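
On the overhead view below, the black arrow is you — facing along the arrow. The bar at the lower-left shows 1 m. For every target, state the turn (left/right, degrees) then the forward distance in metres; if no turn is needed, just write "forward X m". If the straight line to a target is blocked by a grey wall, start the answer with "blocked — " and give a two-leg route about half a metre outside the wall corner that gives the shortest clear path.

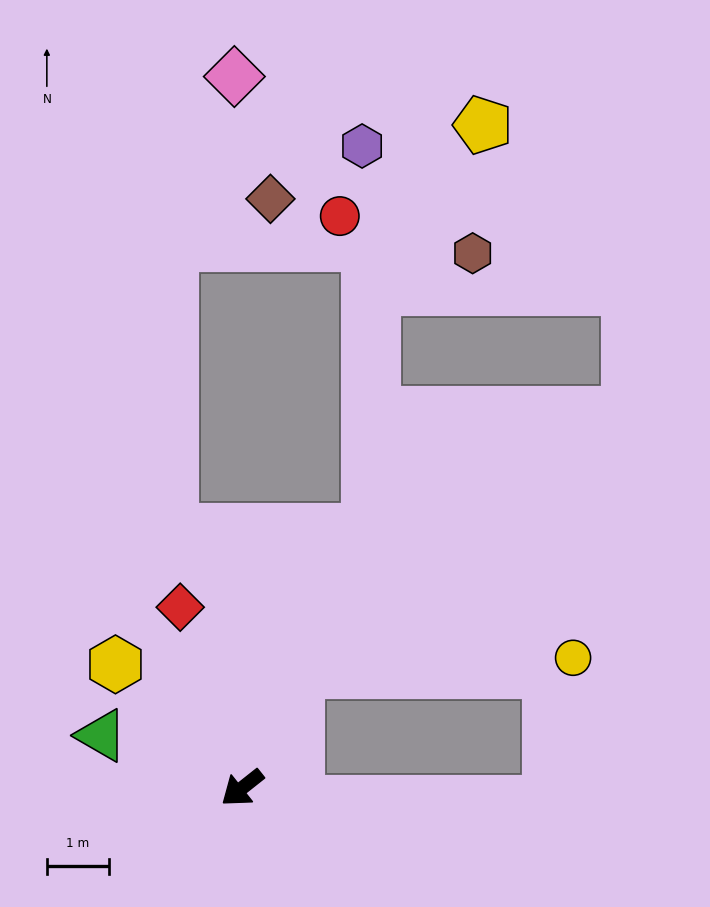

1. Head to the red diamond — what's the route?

turn right 109°, forward 3.1 m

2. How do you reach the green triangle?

turn right 59°, forward 2.4 m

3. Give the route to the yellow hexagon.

turn right 83°, forward 2.9 m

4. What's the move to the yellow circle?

blocked — turn right 154°, forward 2.1 m, then turn right 61°, forward 4.4 m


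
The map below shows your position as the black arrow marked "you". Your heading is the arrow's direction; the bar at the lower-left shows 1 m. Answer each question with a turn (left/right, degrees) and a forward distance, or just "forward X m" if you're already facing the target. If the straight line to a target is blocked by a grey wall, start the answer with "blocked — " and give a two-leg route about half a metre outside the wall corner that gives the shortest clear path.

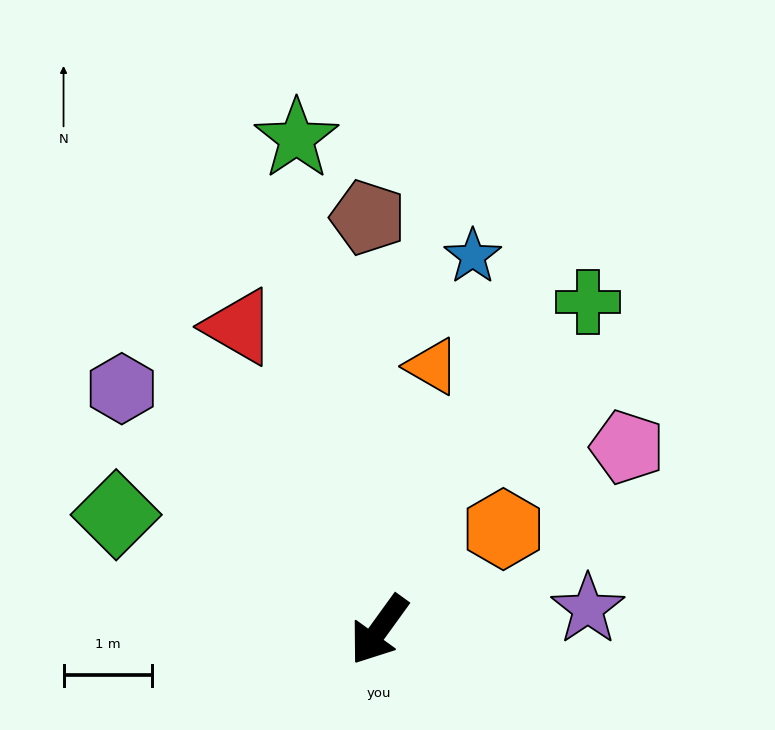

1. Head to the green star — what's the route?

turn right 135°, forward 5.6 m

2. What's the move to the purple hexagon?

turn right 97°, forward 4.0 m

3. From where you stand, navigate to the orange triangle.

turn right 156°, forward 3.0 m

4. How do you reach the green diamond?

turn right 78°, forward 3.3 m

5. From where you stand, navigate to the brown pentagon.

turn right 143°, forward 4.7 m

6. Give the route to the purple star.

turn left 132°, forward 2.4 m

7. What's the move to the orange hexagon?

turn left 165°, forward 1.8 m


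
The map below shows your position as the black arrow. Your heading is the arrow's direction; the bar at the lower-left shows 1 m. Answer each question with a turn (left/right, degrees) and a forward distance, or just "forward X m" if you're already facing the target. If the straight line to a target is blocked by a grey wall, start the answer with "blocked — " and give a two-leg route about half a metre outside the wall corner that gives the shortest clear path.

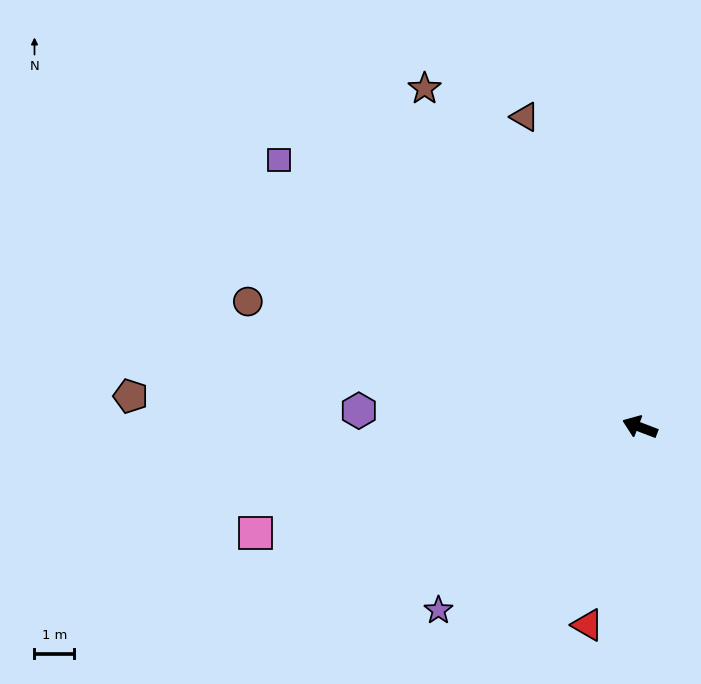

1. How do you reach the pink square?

turn left 36°, forward 10.0 m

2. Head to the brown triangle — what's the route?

turn right 49°, forward 8.3 m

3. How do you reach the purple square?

turn right 16°, forward 11.2 m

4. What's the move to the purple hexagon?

turn left 18°, forward 7.0 m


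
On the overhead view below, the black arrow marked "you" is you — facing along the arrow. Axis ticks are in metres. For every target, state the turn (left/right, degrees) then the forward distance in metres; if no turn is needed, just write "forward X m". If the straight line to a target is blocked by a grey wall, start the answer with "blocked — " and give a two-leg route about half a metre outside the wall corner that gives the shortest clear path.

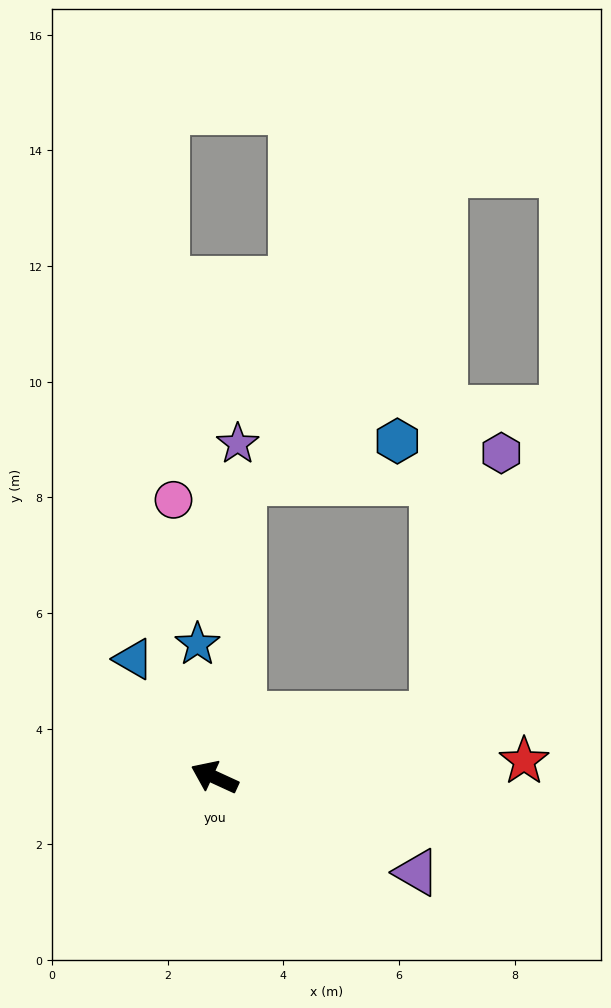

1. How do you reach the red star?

turn right 152°, forward 5.4 m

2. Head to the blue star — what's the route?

turn right 58°, forward 2.3 m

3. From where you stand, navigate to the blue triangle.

turn right 31°, forward 2.5 m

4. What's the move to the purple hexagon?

blocked — turn right 140°, forward 3.9 m, then turn left 60°, forward 4.7 m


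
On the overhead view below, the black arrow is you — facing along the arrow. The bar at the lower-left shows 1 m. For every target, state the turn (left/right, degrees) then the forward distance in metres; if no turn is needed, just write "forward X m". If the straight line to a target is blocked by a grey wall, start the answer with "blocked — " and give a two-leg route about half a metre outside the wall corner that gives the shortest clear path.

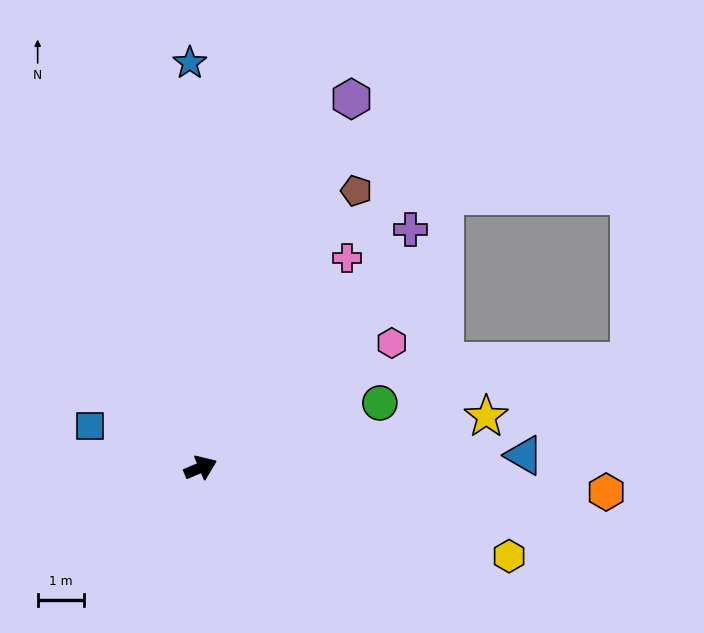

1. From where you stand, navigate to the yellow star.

turn right 13°, forward 6.3 m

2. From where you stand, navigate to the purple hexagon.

turn left 45°, forward 8.6 m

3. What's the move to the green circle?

turn right 3°, forward 4.1 m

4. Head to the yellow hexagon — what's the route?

turn right 39°, forward 6.9 m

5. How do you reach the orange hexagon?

turn right 26°, forward 8.8 m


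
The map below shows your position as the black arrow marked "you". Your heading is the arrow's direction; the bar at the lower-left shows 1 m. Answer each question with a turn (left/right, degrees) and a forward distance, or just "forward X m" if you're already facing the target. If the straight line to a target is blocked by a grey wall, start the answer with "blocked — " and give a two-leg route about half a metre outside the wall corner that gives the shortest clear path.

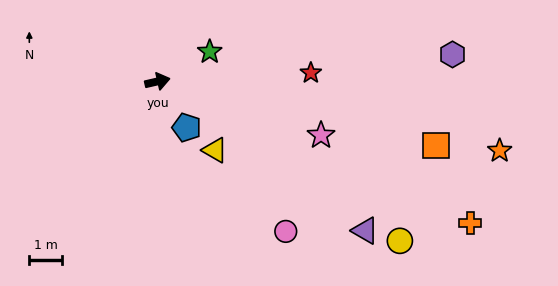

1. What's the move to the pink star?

turn right 31°, forward 5.3 m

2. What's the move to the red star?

turn right 10°, forward 4.7 m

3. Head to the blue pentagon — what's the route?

turn right 71°, forward 1.7 m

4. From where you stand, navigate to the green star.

turn left 17°, forward 1.9 m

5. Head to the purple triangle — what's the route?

turn right 49°, forward 7.9 m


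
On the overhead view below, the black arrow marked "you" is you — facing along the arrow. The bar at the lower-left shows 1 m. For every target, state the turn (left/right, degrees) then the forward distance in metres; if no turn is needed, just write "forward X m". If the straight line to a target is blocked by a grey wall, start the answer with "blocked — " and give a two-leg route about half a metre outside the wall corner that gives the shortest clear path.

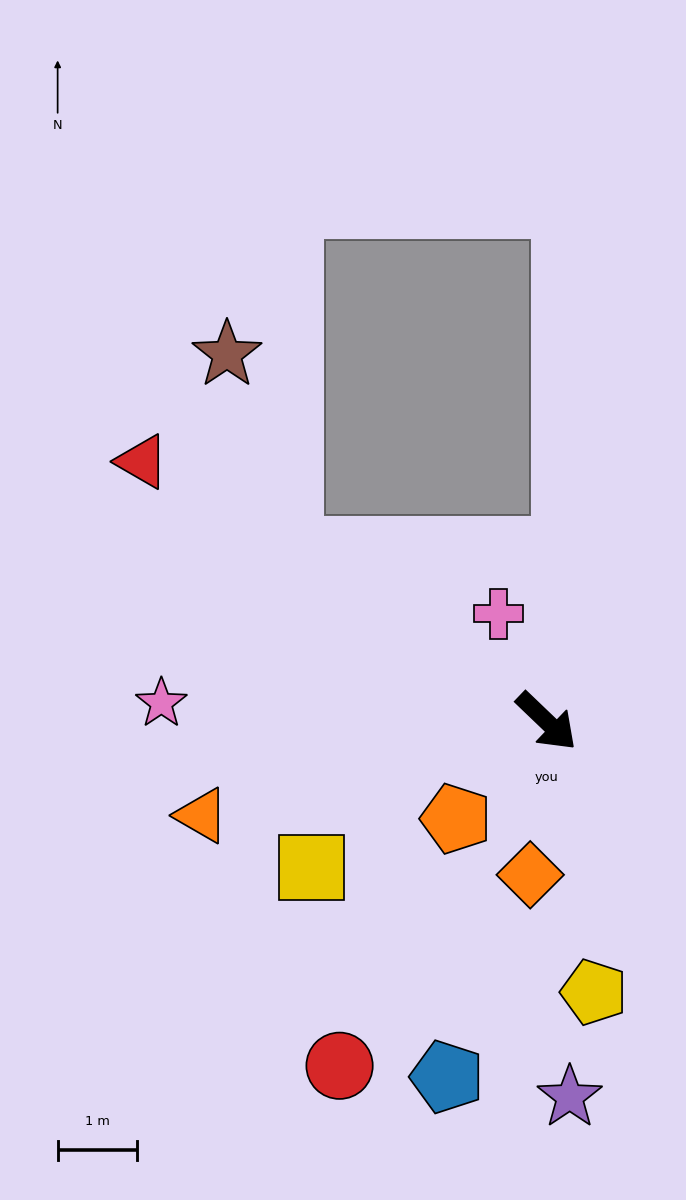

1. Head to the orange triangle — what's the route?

turn right 121°, forward 4.5 m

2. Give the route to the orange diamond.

turn right 52°, forward 2.0 m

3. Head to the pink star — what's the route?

turn right 139°, forward 4.9 m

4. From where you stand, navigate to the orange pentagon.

turn right 89°, forward 1.7 m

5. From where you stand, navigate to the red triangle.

turn right 169°, forward 6.1 m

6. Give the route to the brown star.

blocked — turn right 170°, forward 3.9 m, then turn right 38°, forward 2.6 m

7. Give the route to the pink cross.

turn left 158°, forward 1.5 m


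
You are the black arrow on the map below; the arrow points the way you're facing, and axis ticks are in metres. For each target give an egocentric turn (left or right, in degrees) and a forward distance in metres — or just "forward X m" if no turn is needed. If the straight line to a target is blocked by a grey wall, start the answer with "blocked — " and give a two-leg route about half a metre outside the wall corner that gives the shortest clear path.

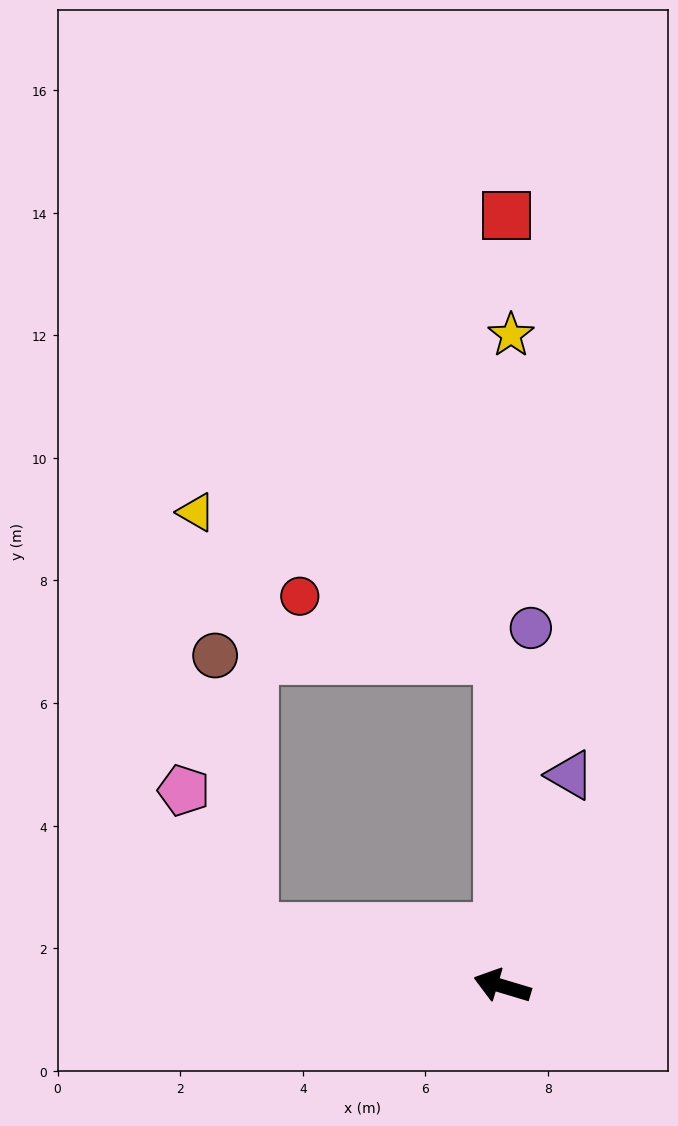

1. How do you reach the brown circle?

blocked — turn left 4°, forward 4.2 m, then turn right 69°, forward 4.5 m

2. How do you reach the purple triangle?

turn right 91°, forward 3.6 m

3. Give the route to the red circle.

blocked — turn right 73°, forward 5.4 m, then turn left 73°, forward 3.4 m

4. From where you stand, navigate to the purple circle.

turn right 78°, forward 5.9 m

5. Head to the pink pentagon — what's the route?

blocked — turn left 4°, forward 4.2 m, then turn right 51°, forward 2.5 m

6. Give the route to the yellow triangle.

blocked — turn right 73°, forward 5.4 m, then turn left 64°, forward 5.5 m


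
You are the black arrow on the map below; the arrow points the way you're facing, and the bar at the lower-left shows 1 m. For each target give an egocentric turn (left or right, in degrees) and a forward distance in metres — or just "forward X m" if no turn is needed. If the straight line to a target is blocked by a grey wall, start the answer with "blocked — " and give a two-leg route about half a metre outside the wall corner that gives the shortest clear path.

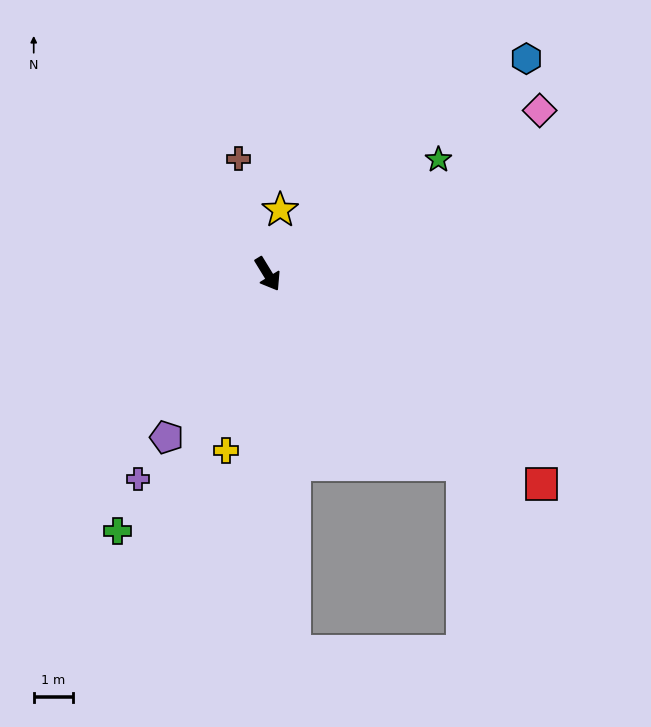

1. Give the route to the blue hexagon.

turn left 98°, forward 8.6 m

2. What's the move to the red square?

turn left 21°, forward 8.8 m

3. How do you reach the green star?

turn left 92°, forward 5.2 m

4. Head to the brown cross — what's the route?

turn left 163°, forward 3.0 m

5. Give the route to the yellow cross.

turn right 45°, forward 4.6 m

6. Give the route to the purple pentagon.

turn right 63°, forward 4.9 m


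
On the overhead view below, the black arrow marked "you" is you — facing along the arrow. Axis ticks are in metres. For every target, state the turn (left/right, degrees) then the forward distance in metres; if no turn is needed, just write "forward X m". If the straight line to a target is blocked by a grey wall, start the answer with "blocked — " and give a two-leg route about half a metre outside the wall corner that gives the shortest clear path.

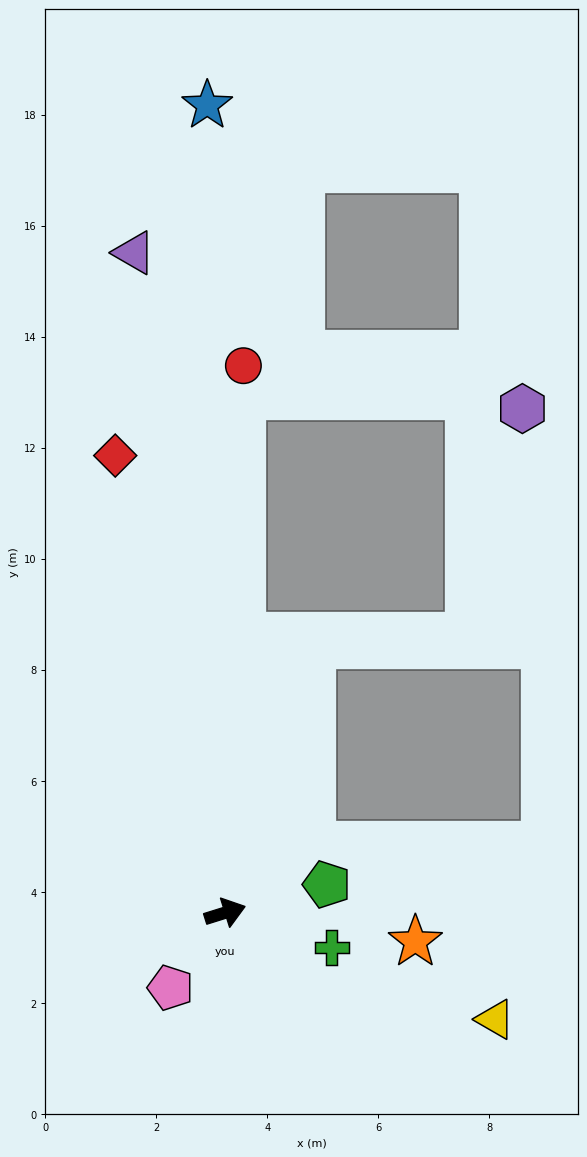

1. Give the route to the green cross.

turn right 35°, forward 2.0 m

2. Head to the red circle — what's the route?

turn left 71°, forward 9.9 m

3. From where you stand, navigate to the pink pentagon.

turn right 143°, forward 1.7 m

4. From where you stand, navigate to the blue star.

turn left 74°, forward 14.5 m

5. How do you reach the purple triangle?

turn left 80°, forward 12.0 m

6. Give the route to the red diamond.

turn left 86°, forward 8.5 m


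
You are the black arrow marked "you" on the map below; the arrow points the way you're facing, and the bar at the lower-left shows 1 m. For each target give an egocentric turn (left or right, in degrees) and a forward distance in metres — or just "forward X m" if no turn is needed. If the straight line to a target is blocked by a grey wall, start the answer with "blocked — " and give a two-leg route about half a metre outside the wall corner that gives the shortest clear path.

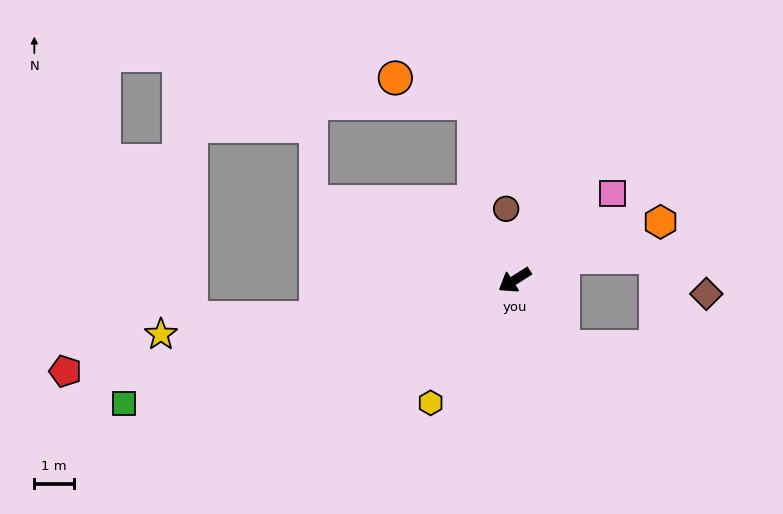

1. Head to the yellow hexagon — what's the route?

turn left 23°, forward 3.8 m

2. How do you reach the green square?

turn right 15°, forward 10.4 m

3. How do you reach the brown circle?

turn right 116°, forward 1.8 m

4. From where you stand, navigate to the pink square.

turn right 171°, forward 3.3 m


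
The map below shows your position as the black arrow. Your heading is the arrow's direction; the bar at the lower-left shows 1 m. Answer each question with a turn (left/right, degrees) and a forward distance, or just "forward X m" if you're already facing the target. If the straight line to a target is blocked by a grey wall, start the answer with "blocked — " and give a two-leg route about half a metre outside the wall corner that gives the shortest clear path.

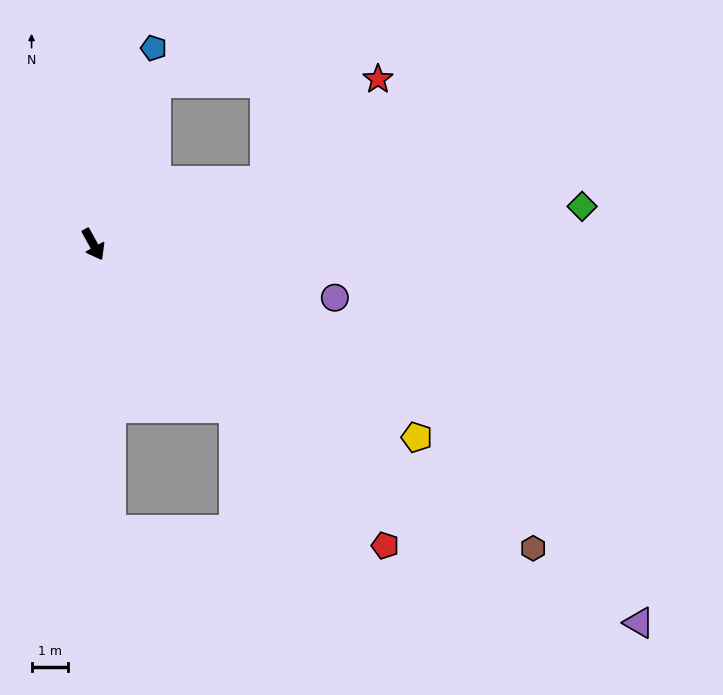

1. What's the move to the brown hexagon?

turn left 26°, forward 14.9 m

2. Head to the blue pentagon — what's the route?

turn left 134°, forward 5.7 m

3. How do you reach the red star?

blocked — turn left 81°, forward 5.1 m, then turn left 22°, forward 4.2 m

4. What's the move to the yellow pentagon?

turn left 30°, forward 10.5 m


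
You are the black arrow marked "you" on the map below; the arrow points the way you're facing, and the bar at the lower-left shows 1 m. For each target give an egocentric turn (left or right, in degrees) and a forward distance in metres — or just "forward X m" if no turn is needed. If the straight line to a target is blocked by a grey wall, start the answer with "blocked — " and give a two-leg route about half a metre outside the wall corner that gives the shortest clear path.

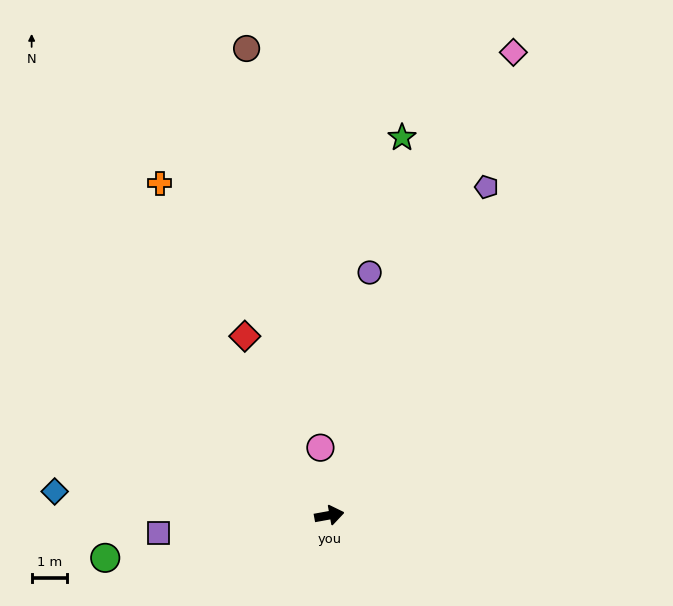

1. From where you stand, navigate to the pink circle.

turn left 87°, forward 1.9 m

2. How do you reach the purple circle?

turn left 70°, forward 7.0 m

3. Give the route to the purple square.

turn left 175°, forward 4.9 m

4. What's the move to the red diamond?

turn left 105°, forward 5.6 m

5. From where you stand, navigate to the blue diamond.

turn left 165°, forward 7.8 m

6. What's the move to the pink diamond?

turn left 58°, forward 14.1 m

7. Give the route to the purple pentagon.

turn left 54°, forward 10.3 m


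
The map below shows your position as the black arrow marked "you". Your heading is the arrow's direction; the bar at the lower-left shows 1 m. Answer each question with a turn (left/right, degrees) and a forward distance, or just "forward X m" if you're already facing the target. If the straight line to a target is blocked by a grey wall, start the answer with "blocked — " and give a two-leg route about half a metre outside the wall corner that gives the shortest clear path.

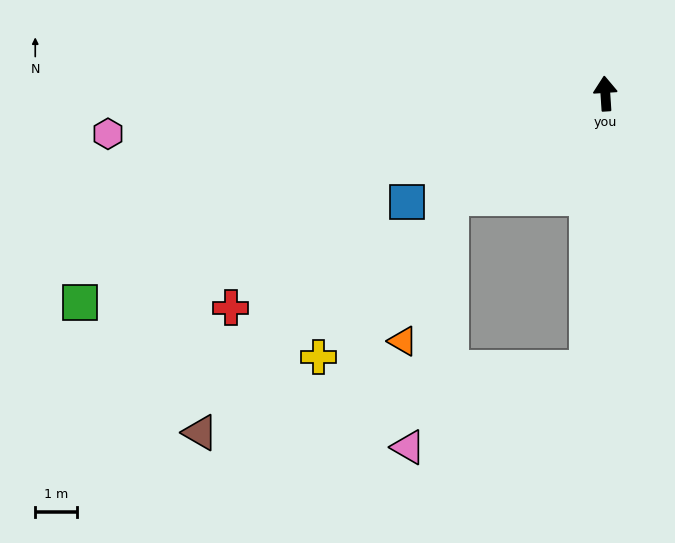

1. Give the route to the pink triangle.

blocked — turn left 172°, forward 6.6 m, then turn right 62°, forward 4.7 m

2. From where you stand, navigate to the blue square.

turn left 115°, forward 5.4 m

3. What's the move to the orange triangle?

blocked — turn left 120°, forward 4.5 m, then turn left 38°, forward 3.6 m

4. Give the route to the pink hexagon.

turn left 91°, forward 11.9 m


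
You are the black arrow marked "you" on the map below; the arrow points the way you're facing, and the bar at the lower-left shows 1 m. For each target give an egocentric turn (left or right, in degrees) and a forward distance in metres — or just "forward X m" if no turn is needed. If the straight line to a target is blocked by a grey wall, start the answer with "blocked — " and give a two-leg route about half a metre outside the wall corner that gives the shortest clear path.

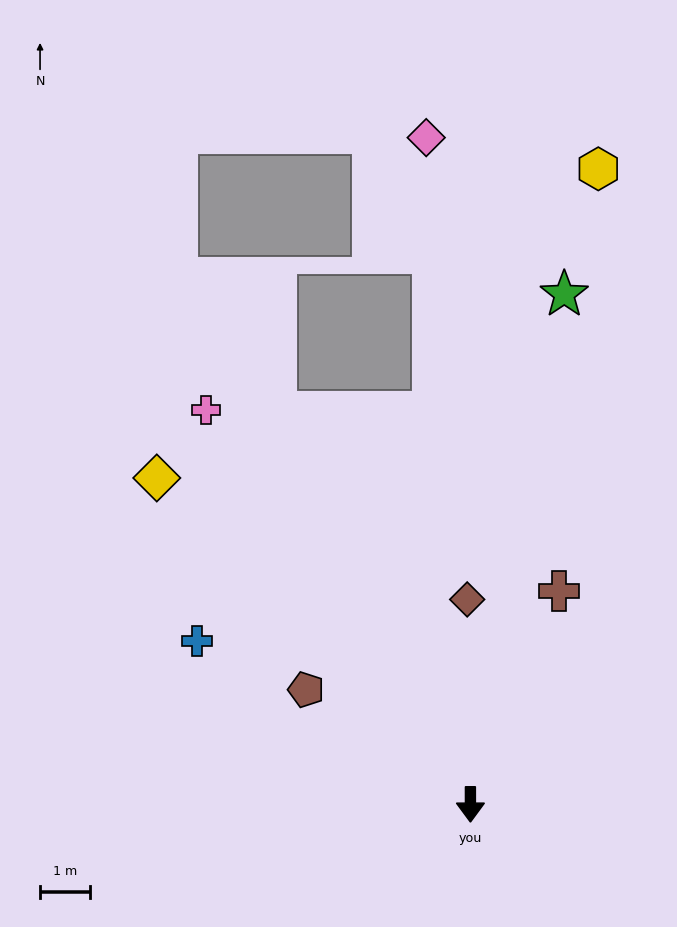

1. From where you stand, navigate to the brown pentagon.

turn right 125°, forward 4.0 m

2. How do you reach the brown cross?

turn left 157°, forward 4.6 m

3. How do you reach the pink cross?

turn right 146°, forward 9.5 m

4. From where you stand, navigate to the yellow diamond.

turn right 136°, forward 9.1 m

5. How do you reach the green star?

turn left 170°, forward 10.4 m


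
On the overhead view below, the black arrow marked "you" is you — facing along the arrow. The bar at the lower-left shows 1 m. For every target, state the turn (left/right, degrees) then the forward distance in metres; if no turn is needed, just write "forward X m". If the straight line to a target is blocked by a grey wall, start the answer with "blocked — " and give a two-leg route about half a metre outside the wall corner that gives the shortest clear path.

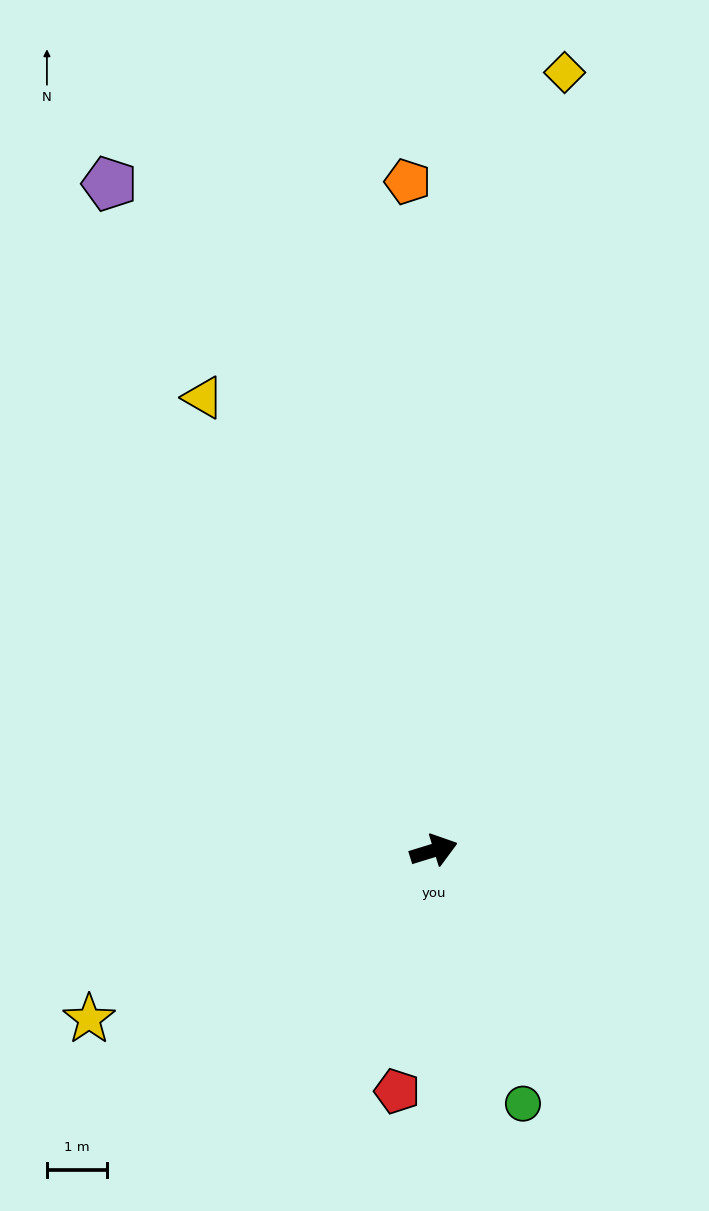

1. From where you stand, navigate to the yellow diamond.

turn left 63°, forward 13.0 m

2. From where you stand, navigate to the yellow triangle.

turn left 100°, forward 8.4 m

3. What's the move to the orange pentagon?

turn left 75°, forward 11.1 m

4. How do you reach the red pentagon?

turn right 116°, forward 4.0 m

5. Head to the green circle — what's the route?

turn right 88°, forward 4.4 m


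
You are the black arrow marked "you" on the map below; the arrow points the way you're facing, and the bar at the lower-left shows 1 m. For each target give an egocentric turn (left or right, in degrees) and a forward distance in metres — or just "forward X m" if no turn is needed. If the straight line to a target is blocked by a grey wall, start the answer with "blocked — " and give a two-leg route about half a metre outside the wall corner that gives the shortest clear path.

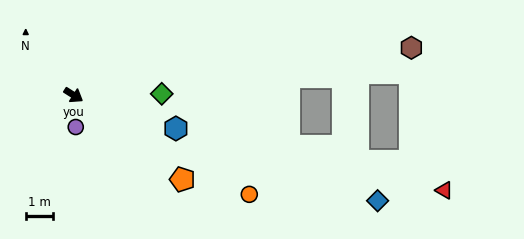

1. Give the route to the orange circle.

turn left 3°, forward 7.5 m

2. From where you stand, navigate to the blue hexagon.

turn left 14°, forward 4.0 m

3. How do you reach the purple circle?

turn right 54°, forward 1.2 m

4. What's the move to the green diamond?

turn left 33°, forward 3.3 m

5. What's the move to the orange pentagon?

turn right 5°, forward 5.1 m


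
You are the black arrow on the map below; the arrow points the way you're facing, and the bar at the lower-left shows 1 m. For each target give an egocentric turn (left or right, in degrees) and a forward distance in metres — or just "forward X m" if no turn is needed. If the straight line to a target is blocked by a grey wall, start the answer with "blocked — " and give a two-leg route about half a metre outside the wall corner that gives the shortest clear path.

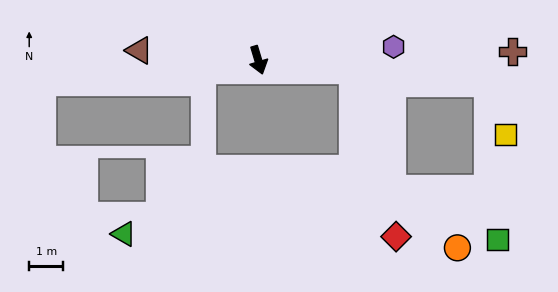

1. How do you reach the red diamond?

blocked — turn left 68°, forward 2.8 m, then turn right 70°, forward 5.1 m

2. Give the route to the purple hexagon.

turn left 79°, forward 4.0 m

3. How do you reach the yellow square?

blocked — turn left 68°, forward 6.8 m, then turn right 66°, forward 1.6 m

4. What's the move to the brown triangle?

turn right 111°, forward 3.5 m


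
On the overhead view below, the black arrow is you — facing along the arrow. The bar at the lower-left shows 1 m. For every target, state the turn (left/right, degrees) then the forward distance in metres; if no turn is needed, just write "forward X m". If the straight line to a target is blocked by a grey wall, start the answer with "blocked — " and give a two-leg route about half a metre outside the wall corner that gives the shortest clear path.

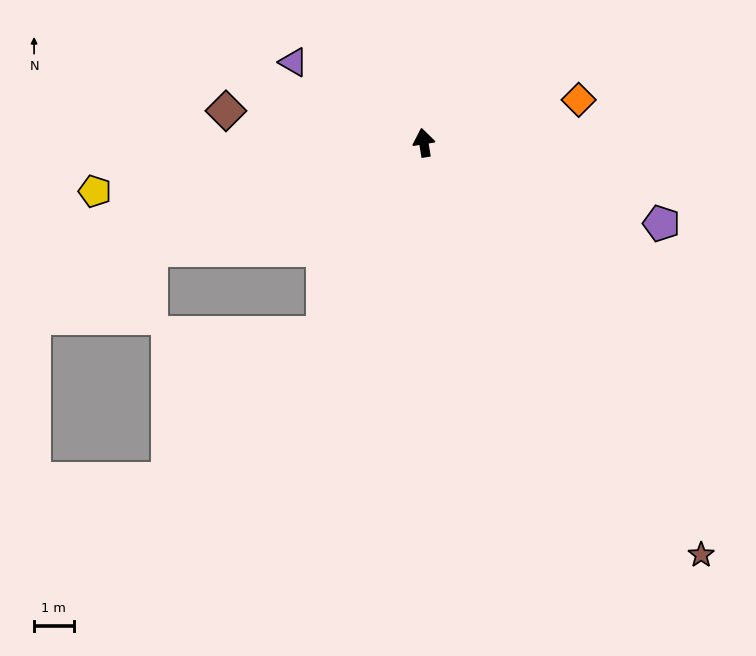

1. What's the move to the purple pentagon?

turn right 118°, forward 6.3 m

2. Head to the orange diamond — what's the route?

turn right 84°, forward 4.1 m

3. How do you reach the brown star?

turn right 155°, forward 12.6 m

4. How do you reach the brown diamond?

turn left 72°, forward 5.1 m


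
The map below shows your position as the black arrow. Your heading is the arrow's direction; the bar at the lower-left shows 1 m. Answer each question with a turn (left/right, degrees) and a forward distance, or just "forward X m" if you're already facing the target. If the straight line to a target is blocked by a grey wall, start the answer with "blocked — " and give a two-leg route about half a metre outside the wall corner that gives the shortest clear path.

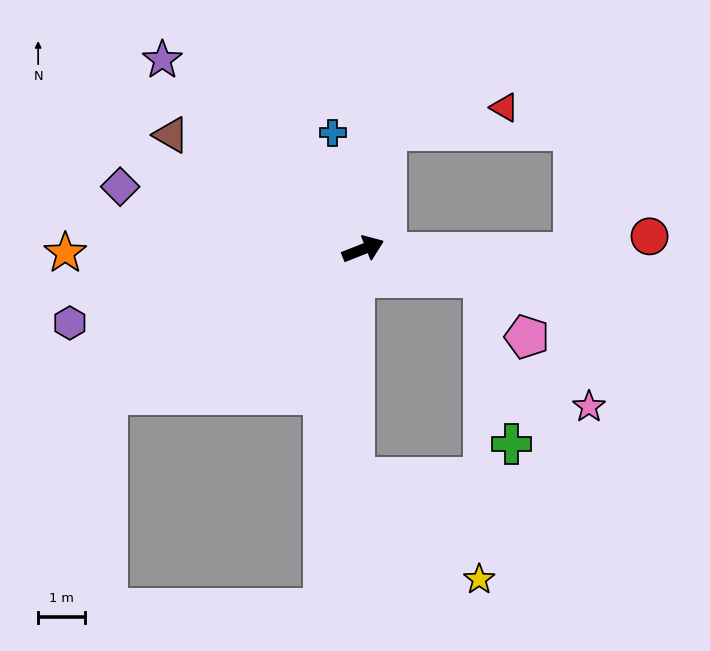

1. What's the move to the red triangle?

blocked — turn left 57°, forward 2.6 m, then turn right 67°, forward 2.6 m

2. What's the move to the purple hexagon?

turn left 173°, forward 6.5 m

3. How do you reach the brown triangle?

turn left 128°, forward 4.8 m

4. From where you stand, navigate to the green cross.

blocked — turn right 35°, forward 2.7 m, then turn right 67°, forward 3.6 m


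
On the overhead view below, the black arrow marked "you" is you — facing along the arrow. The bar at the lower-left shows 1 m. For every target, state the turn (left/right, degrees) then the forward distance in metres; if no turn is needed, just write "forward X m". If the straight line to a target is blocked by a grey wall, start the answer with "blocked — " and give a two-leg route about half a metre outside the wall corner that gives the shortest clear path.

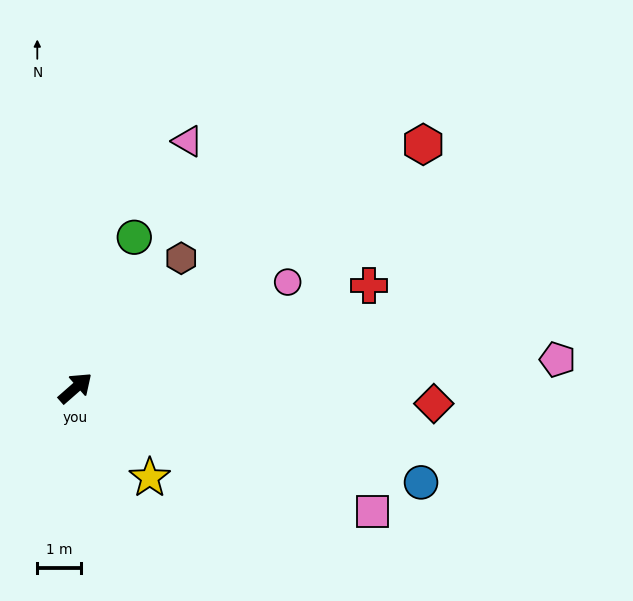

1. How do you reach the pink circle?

turn right 15°, forward 5.4 m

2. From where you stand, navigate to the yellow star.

turn right 92°, forward 2.6 m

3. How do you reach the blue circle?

turn right 57°, forward 8.1 m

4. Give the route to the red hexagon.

turn right 6°, forward 9.7 m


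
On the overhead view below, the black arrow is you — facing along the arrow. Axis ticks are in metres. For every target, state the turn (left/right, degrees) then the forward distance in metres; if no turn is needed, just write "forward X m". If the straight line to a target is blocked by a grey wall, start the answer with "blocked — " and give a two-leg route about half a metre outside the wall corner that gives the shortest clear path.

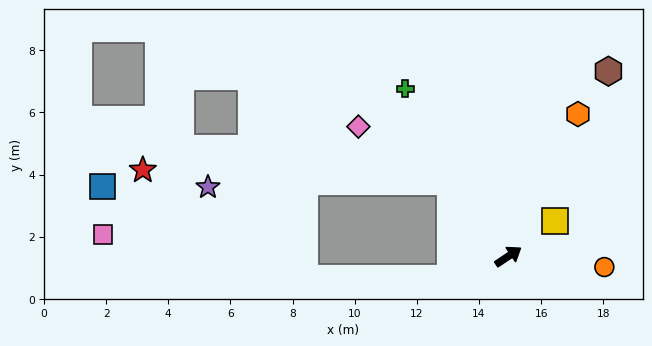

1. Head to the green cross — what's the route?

turn left 88°, forward 6.3 m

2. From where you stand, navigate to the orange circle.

turn right 40°, forward 3.1 m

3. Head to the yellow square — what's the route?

turn left 3°, forward 1.9 m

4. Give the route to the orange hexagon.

turn left 30°, forward 5.1 m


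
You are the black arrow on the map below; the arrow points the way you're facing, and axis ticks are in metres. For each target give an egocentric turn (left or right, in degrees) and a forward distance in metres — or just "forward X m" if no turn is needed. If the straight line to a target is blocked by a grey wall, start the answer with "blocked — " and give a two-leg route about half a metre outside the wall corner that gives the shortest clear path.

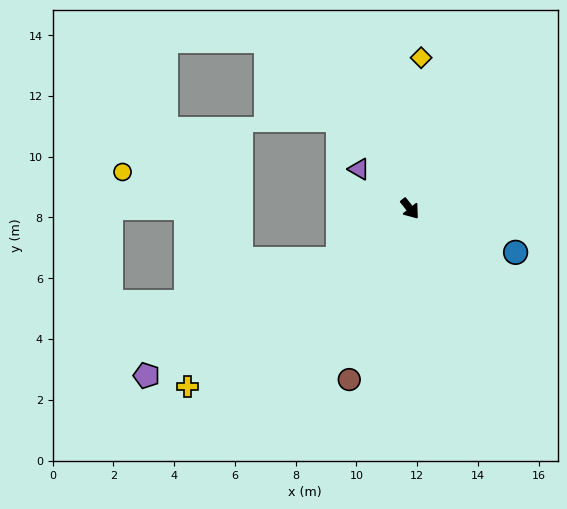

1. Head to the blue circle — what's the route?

turn left 29°, forward 3.8 m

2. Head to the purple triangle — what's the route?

turn right 166°, forward 2.1 m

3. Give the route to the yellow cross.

turn right 90°, forward 9.4 m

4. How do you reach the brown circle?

turn right 58°, forward 6.0 m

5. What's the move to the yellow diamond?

turn left 137°, forward 5.0 m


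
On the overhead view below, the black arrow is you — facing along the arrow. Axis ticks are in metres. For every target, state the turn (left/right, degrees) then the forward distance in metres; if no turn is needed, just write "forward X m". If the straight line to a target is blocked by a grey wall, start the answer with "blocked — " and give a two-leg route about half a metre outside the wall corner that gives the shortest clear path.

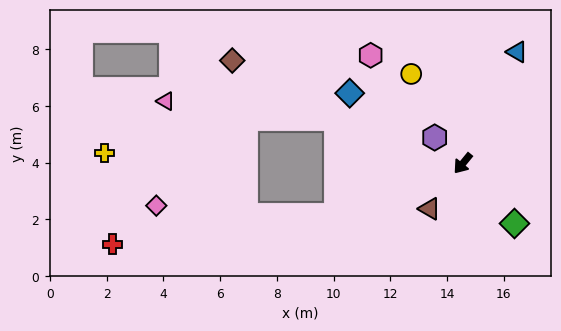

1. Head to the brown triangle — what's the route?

turn left 3°, forward 2.0 m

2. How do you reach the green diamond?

turn left 80°, forward 2.8 m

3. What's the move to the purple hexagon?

turn right 93°, forward 1.3 m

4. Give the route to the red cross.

blocked — turn right 29°, forward 4.8 m, then turn right 14°, forward 7.9 m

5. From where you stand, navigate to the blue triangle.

turn right 167°, forward 4.4 m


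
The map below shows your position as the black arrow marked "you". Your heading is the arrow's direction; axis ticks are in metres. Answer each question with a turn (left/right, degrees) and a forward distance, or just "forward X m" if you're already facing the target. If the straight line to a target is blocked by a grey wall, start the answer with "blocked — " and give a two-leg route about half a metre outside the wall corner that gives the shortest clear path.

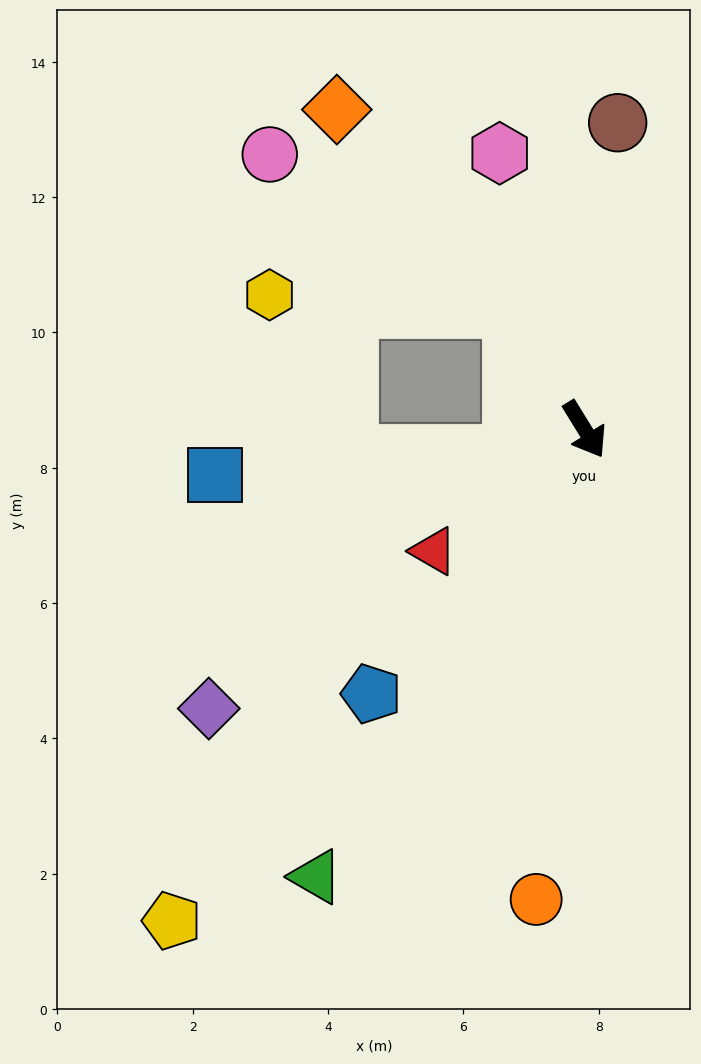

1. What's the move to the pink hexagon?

turn left 165°, forward 4.3 m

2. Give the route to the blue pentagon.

turn right 71°, forward 5.0 m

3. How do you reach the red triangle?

turn right 83°, forward 2.9 m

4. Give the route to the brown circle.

turn left 142°, forward 4.6 m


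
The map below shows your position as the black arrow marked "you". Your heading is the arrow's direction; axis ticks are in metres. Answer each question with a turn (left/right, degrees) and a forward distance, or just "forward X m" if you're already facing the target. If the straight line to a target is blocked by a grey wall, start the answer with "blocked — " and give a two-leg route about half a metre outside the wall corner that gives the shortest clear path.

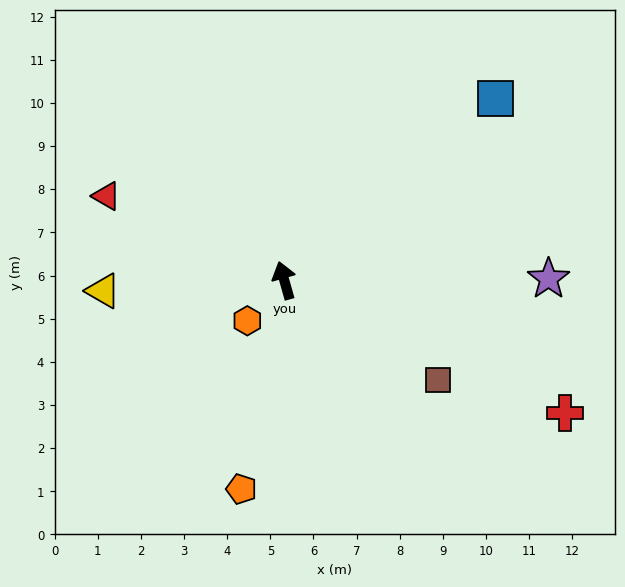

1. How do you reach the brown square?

turn right 139°, forward 4.2 m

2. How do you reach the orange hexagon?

turn left 122°, forward 1.3 m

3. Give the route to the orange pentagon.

turn left 153°, forward 4.9 m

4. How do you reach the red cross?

turn right 131°, forward 7.2 m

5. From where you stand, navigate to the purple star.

turn right 105°, forward 6.1 m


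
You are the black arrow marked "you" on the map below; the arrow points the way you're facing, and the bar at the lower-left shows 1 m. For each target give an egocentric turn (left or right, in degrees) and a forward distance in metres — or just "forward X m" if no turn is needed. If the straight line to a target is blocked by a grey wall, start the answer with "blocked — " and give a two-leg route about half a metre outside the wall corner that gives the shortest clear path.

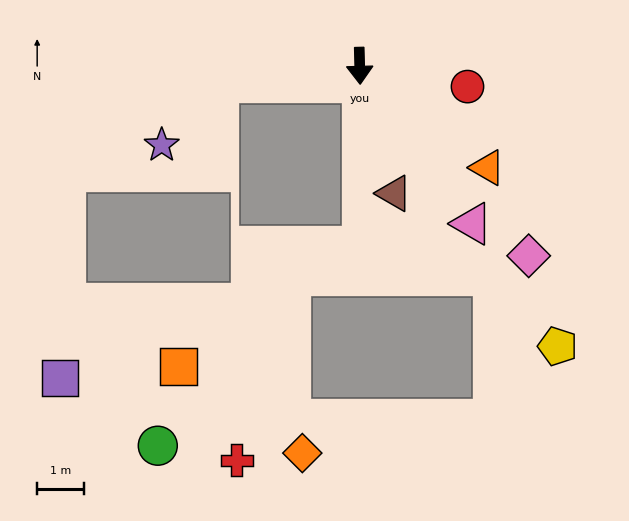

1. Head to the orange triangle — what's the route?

turn left 50°, forward 3.5 m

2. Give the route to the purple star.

blocked — turn right 84°, forward 3.0 m, then turn left 40°, forward 1.8 m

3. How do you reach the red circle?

turn left 78°, forward 2.3 m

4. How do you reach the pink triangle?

turn left 34°, forward 4.1 m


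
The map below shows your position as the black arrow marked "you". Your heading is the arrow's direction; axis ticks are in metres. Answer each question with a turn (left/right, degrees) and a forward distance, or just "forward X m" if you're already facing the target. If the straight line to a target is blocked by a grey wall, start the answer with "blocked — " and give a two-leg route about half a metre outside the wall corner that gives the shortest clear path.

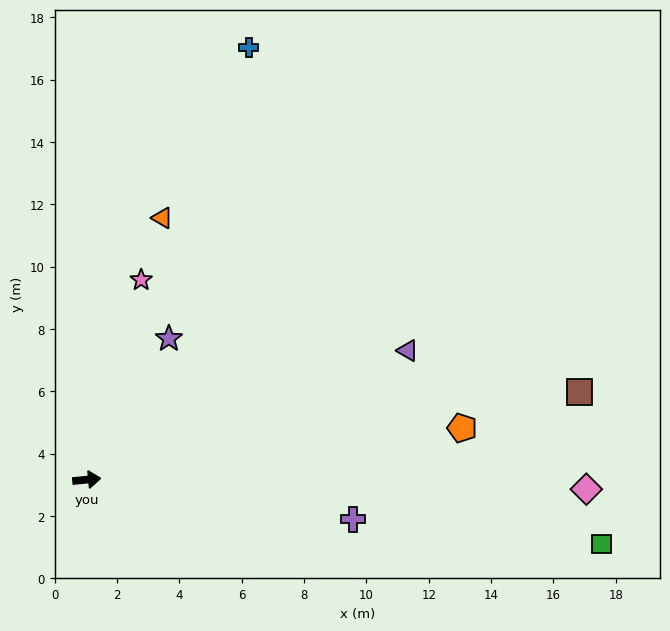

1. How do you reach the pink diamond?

turn right 7°, forward 16.0 m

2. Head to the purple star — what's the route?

turn left 54°, forward 5.2 m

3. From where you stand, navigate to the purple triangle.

turn left 16°, forward 11.1 m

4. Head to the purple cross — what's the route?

turn right 14°, forward 8.6 m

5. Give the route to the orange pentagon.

turn left 2°, forward 12.2 m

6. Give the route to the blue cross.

turn left 64°, forward 14.8 m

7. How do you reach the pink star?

turn left 69°, forward 6.6 m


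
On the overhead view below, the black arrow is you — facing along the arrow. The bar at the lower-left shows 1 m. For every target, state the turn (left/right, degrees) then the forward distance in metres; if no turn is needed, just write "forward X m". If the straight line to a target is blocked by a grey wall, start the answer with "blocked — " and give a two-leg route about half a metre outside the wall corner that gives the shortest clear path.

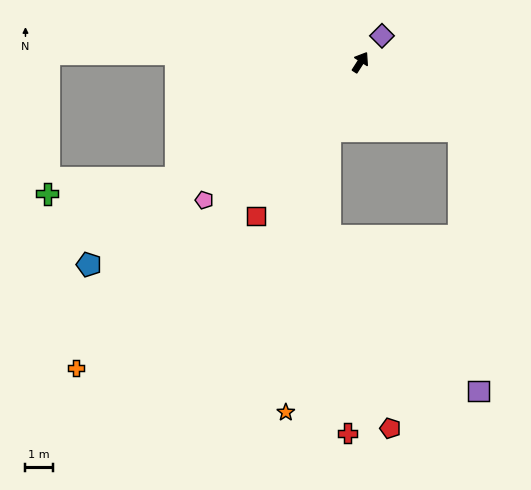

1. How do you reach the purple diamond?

turn right 7°, forward 1.2 m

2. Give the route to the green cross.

blocked — turn left 155°, forward 7.9 m, then turn right 26°, forward 4.7 m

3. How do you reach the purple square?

blocked — turn right 92°, forward 4.4 m, then turn right 51°, forward 9.5 m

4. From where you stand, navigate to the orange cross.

turn left 170°, forward 15.2 m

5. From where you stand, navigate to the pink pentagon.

turn left 164°, forward 7.6 m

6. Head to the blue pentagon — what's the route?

turn left 159°, forward 12.3 m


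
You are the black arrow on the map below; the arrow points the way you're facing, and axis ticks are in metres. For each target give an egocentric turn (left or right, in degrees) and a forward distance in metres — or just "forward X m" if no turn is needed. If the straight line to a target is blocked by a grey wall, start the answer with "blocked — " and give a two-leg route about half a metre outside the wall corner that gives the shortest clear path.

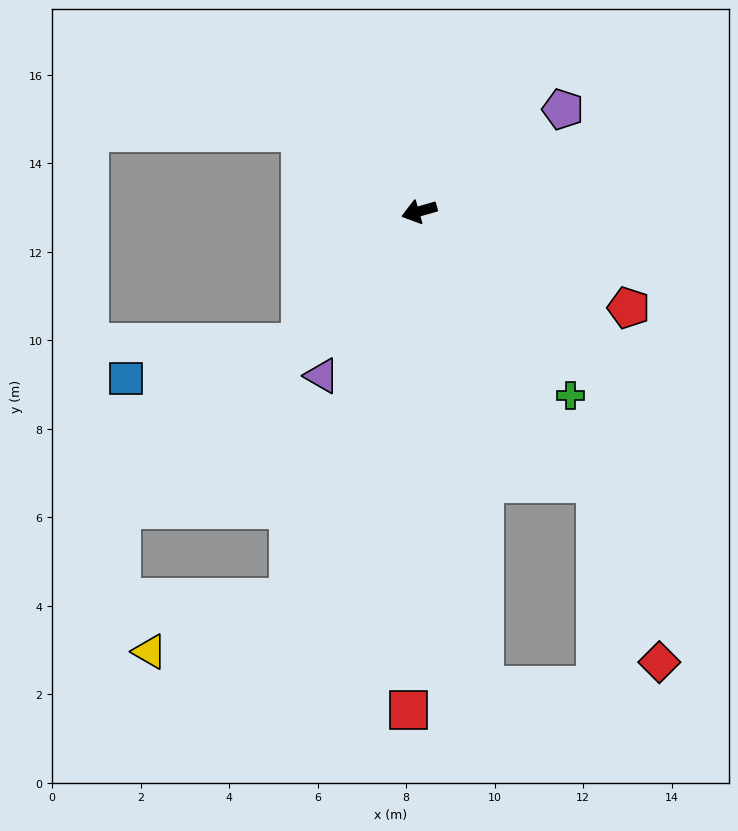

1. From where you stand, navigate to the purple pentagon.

turn right 161°, forward 4.0 m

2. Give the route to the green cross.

turn left 113°, forward 5.4 m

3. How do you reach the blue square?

blocked — turn left 32°, forward 4.0 m, then turn right 36°, forward 4.0 m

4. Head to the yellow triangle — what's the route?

blocked — turn left 55°, forward 9.2 m, then turn right 50°, forward 3.4 m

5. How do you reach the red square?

turn left 73°, forward 11.3 m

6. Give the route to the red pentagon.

turn left 139°, forward 5.2 m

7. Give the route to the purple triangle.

turn left 43°, forward 4.3 m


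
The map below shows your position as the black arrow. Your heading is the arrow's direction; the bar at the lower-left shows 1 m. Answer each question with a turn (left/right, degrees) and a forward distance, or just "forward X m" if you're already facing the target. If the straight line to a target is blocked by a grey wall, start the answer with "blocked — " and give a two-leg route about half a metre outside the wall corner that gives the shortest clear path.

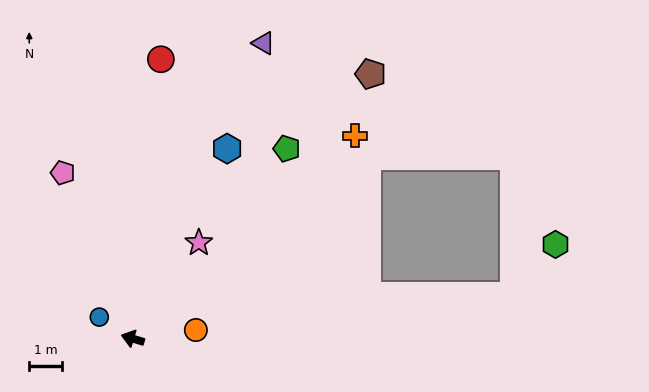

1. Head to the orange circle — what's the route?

turn right 155°, forward 2.0 m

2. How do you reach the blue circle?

turn right 16°, forward 1.2 m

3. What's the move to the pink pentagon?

turn right 50°, forward 5.5 m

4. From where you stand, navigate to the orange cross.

turn right 121°, forward 9.3 m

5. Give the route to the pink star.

turn right 108°, forward 3.6 m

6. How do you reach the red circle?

turn right 79°, forward 8.6 m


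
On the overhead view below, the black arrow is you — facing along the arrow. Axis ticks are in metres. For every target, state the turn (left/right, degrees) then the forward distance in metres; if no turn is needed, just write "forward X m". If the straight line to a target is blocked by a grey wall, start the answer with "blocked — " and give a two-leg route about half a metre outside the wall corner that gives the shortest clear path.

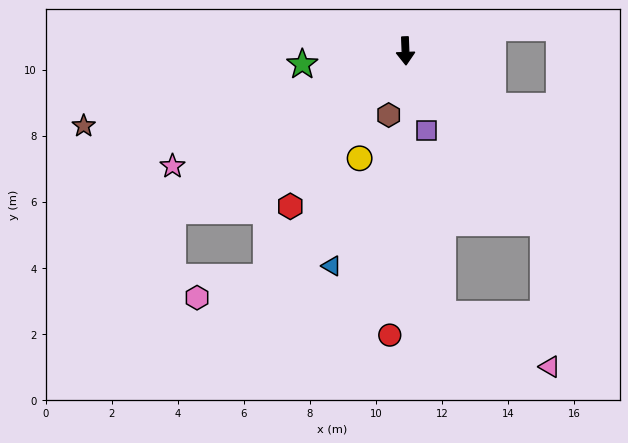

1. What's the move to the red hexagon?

turn right 39°, forward 5.9 m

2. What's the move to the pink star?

turn right 66°, forward 7.9 m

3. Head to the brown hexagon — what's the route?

turn right 17°, forward 2.0 m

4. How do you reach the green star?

turn right 85°, forward 3.2 m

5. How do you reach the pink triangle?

blocked — turn left 37°, forward 6.7 m, then turn right 37°, forward 4.4 m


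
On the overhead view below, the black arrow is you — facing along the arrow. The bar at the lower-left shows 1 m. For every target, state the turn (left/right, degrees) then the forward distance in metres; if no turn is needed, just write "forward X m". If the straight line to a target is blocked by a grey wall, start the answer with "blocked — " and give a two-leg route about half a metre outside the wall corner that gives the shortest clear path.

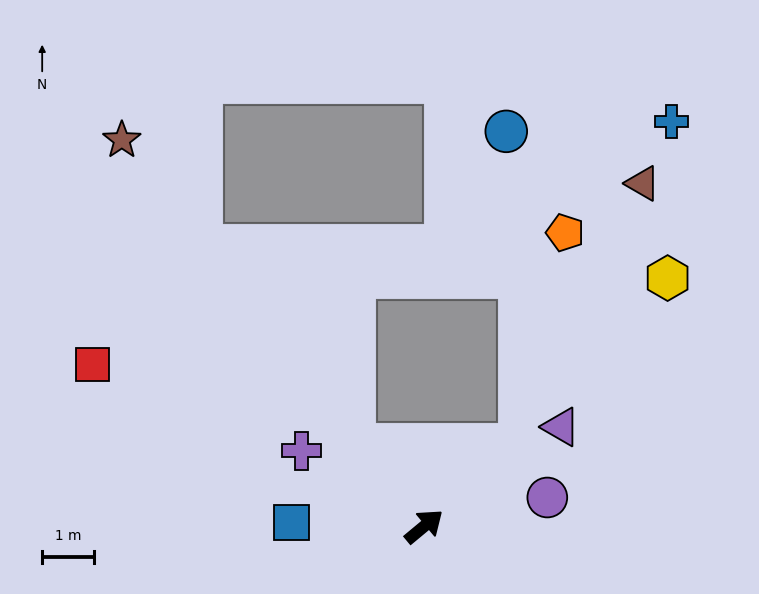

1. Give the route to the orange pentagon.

blocked — forward 2.4 m, then turn left 38°, forward 4.2 m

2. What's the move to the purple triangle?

turn right 4°, forward 3.2 m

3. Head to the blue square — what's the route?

turn left 139°, forward 2.6 m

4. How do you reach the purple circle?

turn right 27°, forward 2.4 m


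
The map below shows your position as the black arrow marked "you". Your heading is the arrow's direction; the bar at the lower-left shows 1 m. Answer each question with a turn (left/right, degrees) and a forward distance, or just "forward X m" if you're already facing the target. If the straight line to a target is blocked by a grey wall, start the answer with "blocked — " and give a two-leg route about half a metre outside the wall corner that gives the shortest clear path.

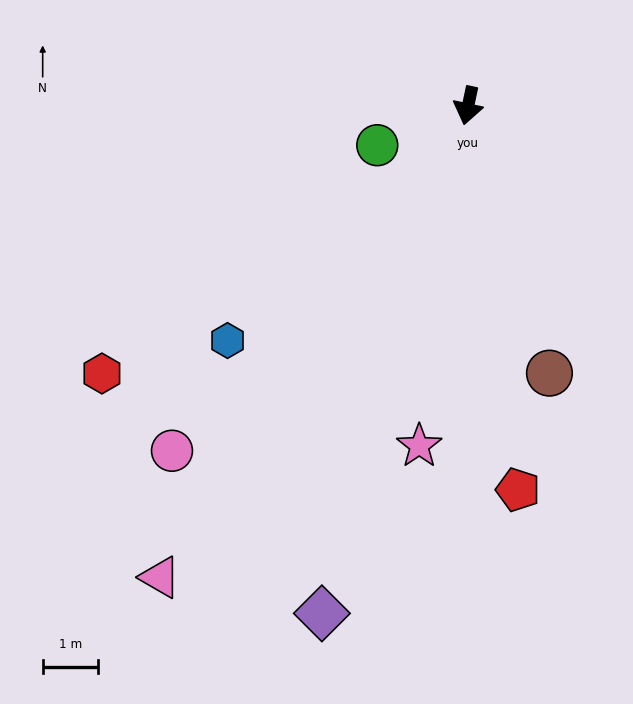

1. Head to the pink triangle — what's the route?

turn right 21°, forward 10.2 m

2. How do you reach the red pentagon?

turn left 19°, forward 7.0 m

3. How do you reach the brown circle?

turn left 29°, forward 5.1 m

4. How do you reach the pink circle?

turn right 29°, forward 8.3 m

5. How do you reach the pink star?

turn left 4°, forward 6.2 m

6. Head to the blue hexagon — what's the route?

turn right 34°, forward 6.1 m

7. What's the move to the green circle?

turn right 54°, forward 1.8 m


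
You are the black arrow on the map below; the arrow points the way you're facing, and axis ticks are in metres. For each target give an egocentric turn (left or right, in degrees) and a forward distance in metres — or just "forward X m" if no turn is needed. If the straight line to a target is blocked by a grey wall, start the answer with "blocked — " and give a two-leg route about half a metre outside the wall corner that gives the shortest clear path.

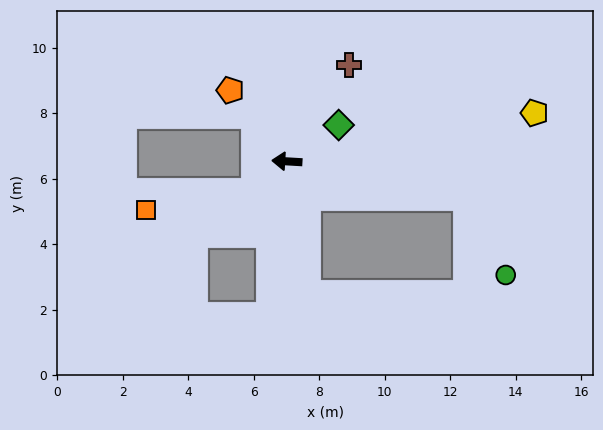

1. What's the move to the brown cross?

turn right 119°, forward 3.5 m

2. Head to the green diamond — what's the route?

turn right 142°, forward 1.9 m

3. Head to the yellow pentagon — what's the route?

turn right 166°, forward 7.7 m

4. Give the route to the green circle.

blocked — turn left 172°, forward 5.6 m, then turn right 52°, forward 2.7 m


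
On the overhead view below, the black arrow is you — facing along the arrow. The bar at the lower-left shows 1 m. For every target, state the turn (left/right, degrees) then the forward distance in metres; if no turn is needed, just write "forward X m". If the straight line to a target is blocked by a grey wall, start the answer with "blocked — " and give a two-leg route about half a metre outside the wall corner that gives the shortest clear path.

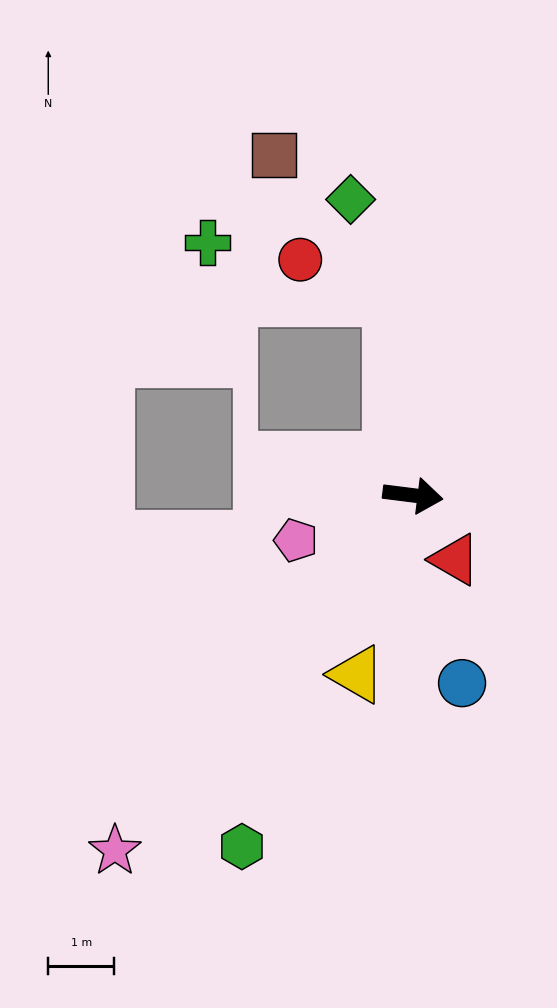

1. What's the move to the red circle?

blocked — turn left 104°, forward 3.0 m, then turn left 60°, forward 1.5 m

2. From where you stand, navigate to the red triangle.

turn right 50°, forward 1.2 m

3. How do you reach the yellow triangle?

turn right 100°, forward 2.9 m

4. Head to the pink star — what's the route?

turn right 123°, forward 7.0 m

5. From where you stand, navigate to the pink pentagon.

turn right 152°, forward 1.9 m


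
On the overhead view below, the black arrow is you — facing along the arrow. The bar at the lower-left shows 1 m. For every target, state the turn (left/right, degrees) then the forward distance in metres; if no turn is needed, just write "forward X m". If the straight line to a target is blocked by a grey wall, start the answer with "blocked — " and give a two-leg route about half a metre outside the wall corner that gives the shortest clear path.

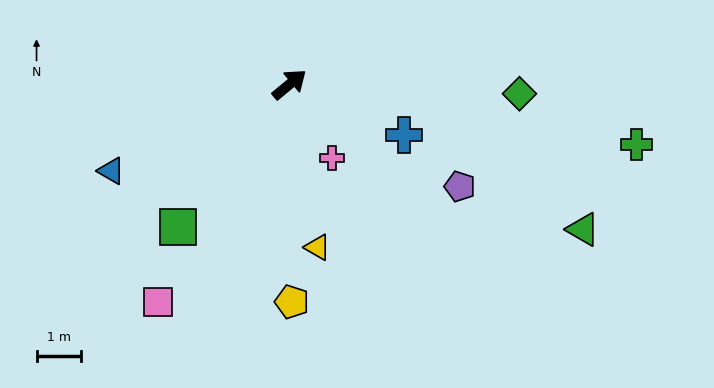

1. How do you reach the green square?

turn right 168°, forward 4.1 m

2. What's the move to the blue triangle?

turn left 166°, forward 4.5 m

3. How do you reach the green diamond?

turn right 42°, forward 5.2 m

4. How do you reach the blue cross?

turn right 63°, forward 2.8 m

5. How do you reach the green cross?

turn right 49°, forward 8.0 m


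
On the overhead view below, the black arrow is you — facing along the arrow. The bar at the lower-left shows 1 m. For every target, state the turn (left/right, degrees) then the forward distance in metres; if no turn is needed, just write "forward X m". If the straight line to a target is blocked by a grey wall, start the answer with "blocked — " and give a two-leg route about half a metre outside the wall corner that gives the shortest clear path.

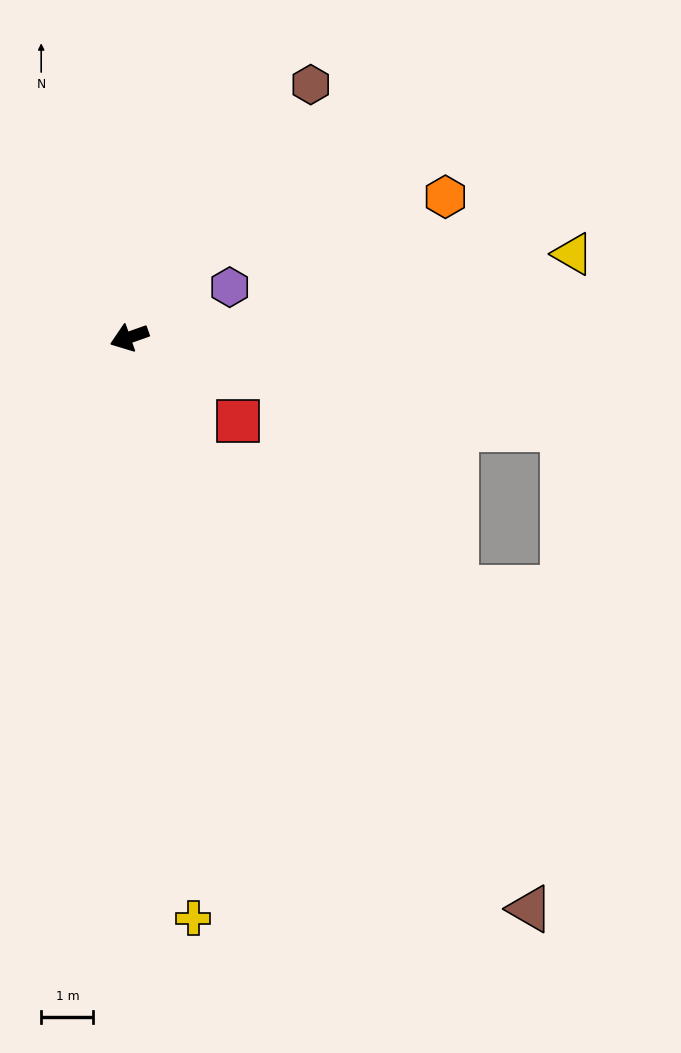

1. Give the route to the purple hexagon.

turn right 173°, forward 2.1 m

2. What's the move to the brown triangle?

turn left 106°, forward 13.4 m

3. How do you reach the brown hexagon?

turn right 145°, forward 6.0 m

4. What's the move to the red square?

turn left 123°, forward 2.6 m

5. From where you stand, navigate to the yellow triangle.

turn left 171°, forward 8.6 m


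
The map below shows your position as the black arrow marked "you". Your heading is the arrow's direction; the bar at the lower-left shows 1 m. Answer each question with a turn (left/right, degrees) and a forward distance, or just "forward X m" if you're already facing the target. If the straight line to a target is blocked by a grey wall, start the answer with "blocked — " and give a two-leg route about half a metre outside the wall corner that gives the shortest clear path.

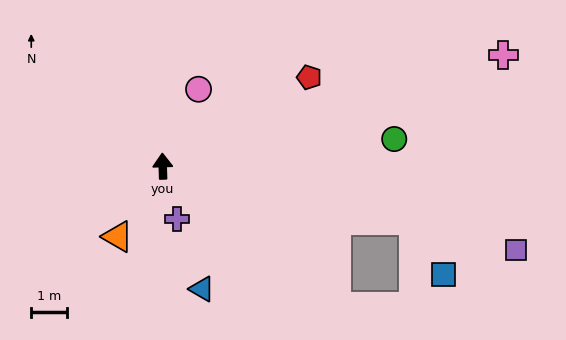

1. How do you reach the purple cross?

turn right 167°, forward 1.5 m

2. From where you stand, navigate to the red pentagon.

turn right 61°, forward 4.9 m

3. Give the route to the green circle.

turn right 85°, forward 6.6 m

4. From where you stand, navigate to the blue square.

blocked — turn right 104°, forward 7.3 m, then turn right 50°, forward 1.8 m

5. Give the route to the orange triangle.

turn left 146°, forward 2.4 m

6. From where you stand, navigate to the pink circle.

turn right 27°, forward 2.4 m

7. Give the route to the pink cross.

turn right 74°, forward 10.1 m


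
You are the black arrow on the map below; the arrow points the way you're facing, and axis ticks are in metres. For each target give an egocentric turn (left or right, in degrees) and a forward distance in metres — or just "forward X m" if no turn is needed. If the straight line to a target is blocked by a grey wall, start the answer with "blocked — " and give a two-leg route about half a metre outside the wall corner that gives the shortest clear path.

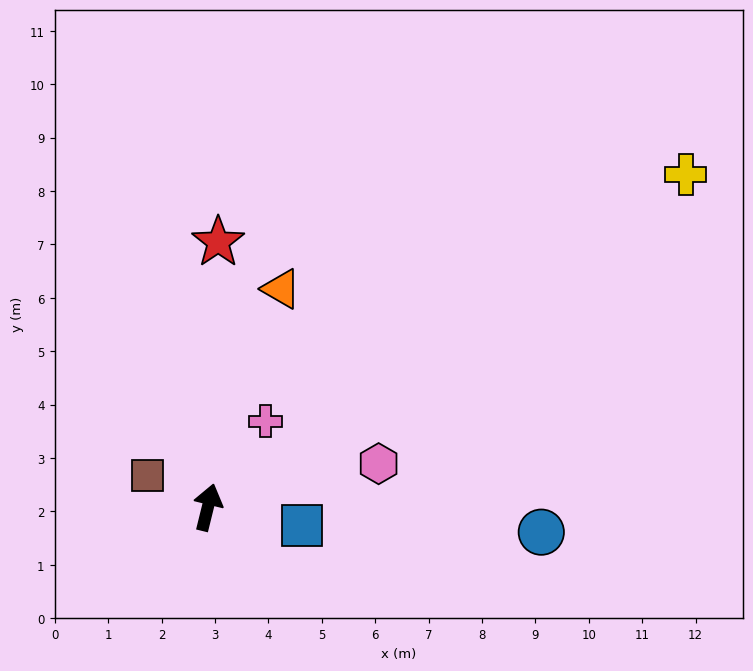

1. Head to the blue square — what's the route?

turn right 87°, forward 1.8 m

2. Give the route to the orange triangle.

turn right 5°, forward 4.3 m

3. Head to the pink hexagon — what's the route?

turn right 62°, forward 3.3 m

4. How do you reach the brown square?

turn left 76°, forward 1.3 m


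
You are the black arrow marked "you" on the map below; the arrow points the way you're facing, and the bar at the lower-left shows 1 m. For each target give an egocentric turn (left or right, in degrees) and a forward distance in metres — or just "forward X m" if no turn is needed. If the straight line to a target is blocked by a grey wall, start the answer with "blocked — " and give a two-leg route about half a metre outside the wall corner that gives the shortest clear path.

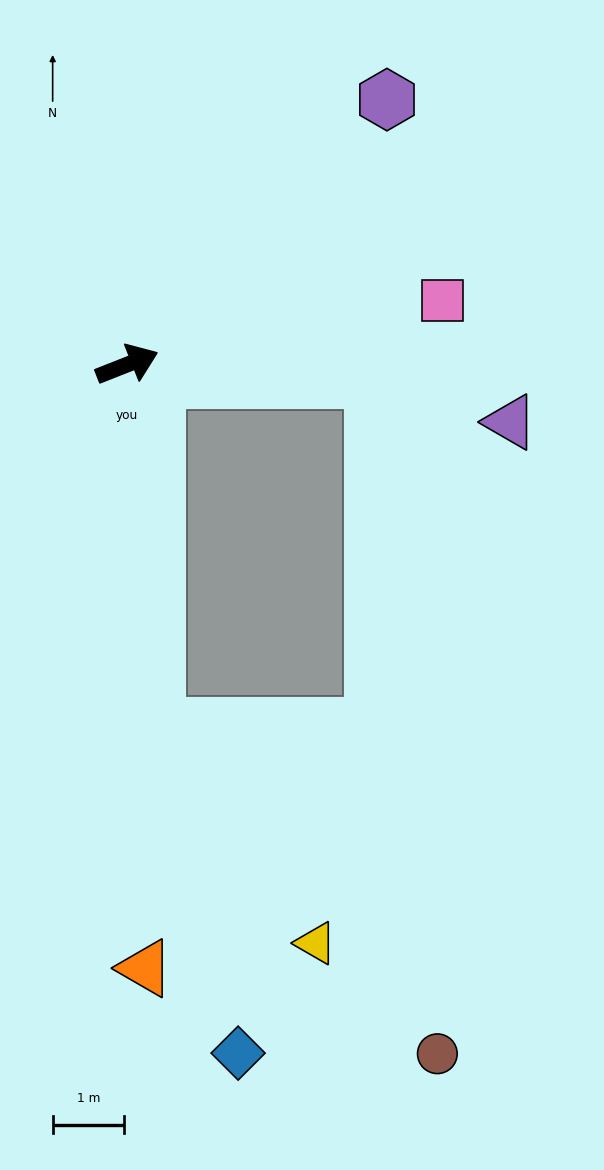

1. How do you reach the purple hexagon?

turn left 24°, forward 5.2 m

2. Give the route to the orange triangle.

turn right 110°, forward 8.4 m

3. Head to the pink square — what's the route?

turn right 10°, forward 4.5 m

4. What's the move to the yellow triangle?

blocked — turn right 107°, forward 5.1 m, then turn left 32°, forward 3.8 m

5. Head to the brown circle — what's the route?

blocked — turn right 25°, forward 3.5 m, then turn right 81°, forward 9.5 m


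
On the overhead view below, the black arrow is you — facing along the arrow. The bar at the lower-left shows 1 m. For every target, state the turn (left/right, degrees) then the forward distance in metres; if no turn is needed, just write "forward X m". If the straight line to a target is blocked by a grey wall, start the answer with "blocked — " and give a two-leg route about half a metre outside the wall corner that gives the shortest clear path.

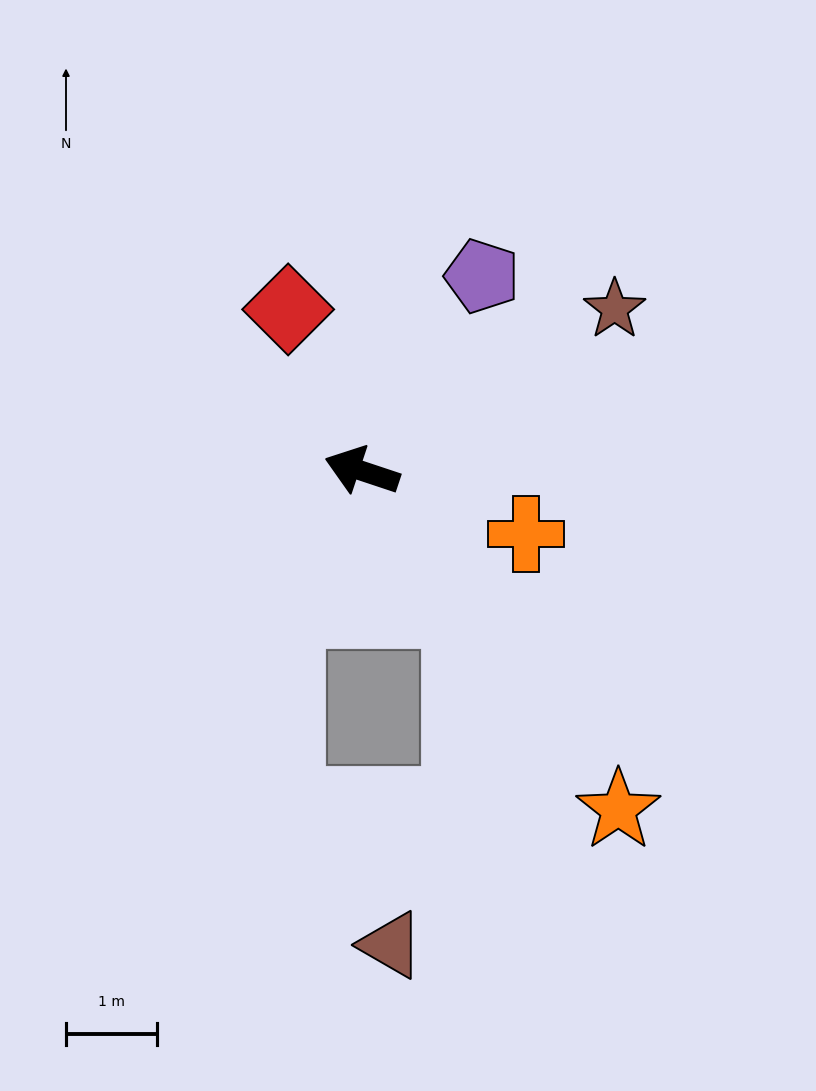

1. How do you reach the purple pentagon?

turn right 103°, forward 2.5 m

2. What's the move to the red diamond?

turn right 47°, forward 1.9 m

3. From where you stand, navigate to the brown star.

turn right 129°, forward 3.3 m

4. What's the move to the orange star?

turn left 146°, forward 4.7 m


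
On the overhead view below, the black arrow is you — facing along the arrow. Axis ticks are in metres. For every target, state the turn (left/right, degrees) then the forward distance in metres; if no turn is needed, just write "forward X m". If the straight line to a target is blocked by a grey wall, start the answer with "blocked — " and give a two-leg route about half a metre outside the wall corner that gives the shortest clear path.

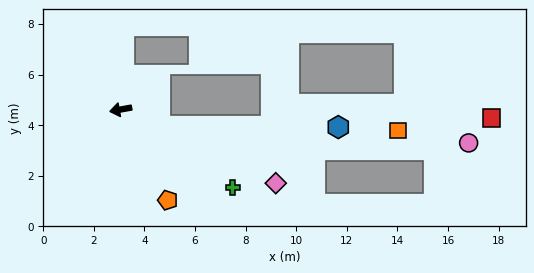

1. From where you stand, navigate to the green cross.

turn left 135°, forward 5.4 m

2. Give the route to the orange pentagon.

turn left 107°, forward 4.0 m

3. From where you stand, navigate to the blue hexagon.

blocked — turn left 147°, forward 1.7 m, then turn left 23°, forward 7.0 m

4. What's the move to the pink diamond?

turn left 144°, forward 6.8 m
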